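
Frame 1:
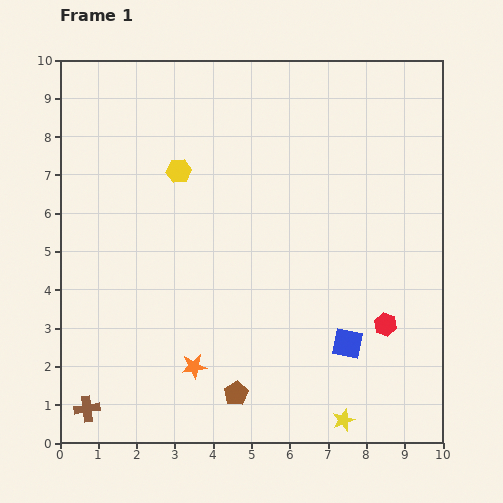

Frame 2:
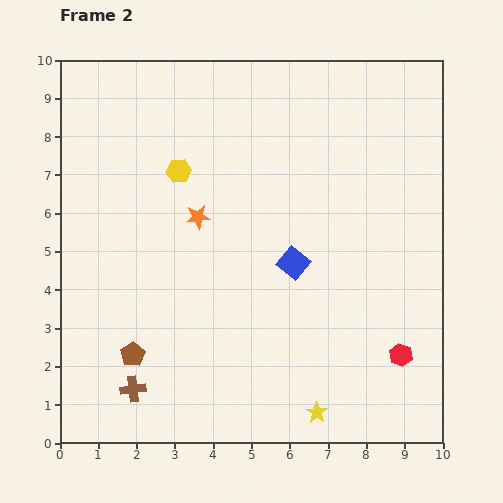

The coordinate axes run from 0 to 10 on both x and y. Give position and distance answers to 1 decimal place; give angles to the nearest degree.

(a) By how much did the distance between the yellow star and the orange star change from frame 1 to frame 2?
+1.9

Distance in frame 1: 4.1. Distance in frame 2: 6.0.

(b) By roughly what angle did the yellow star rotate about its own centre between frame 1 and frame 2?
19° counter-clockwise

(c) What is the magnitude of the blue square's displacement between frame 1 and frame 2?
2.5

The blue square moved from (7.5, 2.6) to (6.1, 4.7), a distance of √(1.4² + 2.1²) ≈ 2.5.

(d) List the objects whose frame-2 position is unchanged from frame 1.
the yellow hexagon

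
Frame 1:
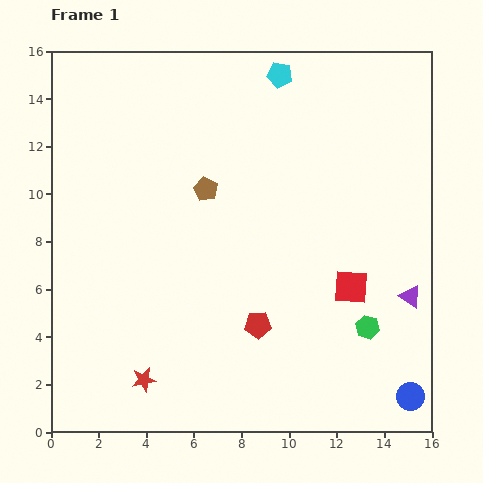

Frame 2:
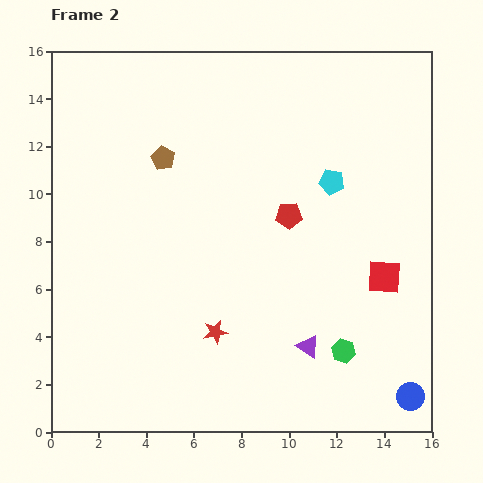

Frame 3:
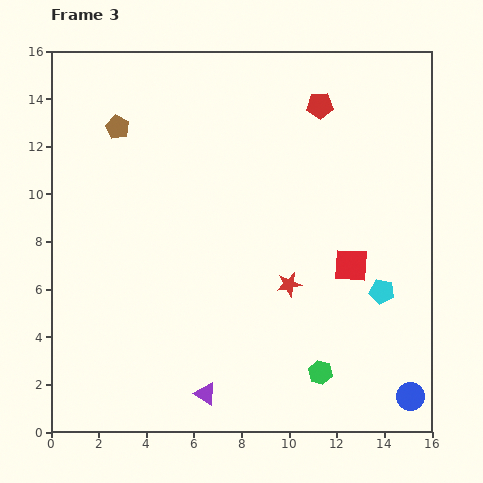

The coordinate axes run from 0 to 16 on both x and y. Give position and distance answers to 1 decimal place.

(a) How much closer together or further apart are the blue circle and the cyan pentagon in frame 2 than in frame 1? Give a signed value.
-5.0

Distance in frame 1: 14.6. Distance in frame 2: 9.6.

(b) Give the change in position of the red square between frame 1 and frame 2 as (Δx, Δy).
(1.4, 0.4)

The red square was at (12.6, 6.1) in frame 1 and (14.0, 6.5) in frame 2.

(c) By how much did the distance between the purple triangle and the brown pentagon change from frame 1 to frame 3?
+2.1

Distance in frame 1: 9.7. Distance in frame 3: 11.8.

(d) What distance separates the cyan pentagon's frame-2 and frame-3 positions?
5.1

The cyan pentagon moved from (11.8, 10.5) to (13.9, 5.9), a distance of √(2.1² + 4.6²) ≈ 5.1.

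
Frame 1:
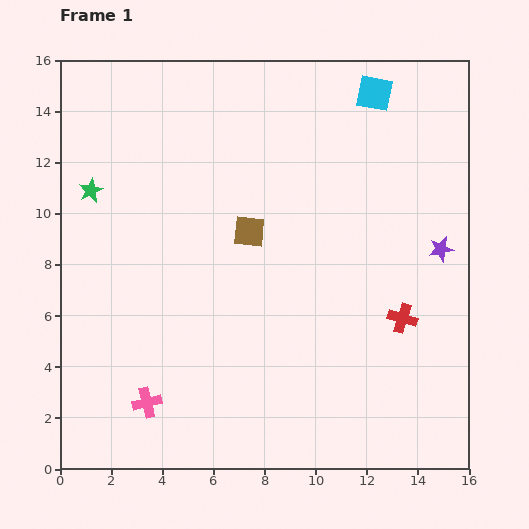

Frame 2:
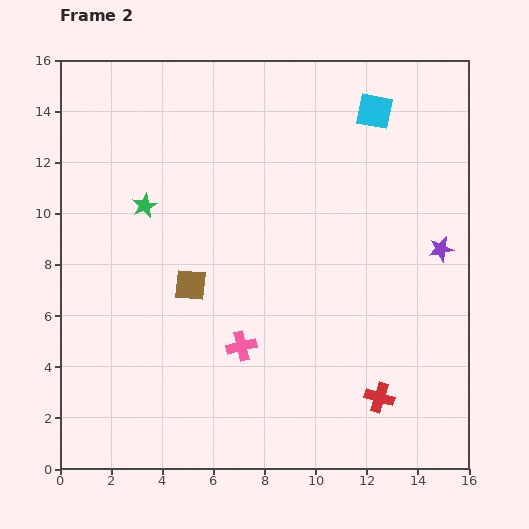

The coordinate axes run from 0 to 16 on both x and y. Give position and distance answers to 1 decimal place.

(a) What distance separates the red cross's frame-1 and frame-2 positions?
3.2

The red cross moved from (13.4, 5.9) to (12.5, 2.8), a distance of √(0.9² + 3.1²) ≈ 3.2.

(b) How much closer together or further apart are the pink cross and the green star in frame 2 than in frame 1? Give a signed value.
-1.9

Distance in frame 1: 8.6. Distance in frame 2: 6.7.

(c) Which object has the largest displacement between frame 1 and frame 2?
the pink cross

(moved 4.3; next 3.2)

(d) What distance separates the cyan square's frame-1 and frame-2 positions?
0.7

The cyan square moved from (12.3, 14.7) to (12.3, 14.0), a distance of √(0.0² + 0.7²) ≈ 0.7.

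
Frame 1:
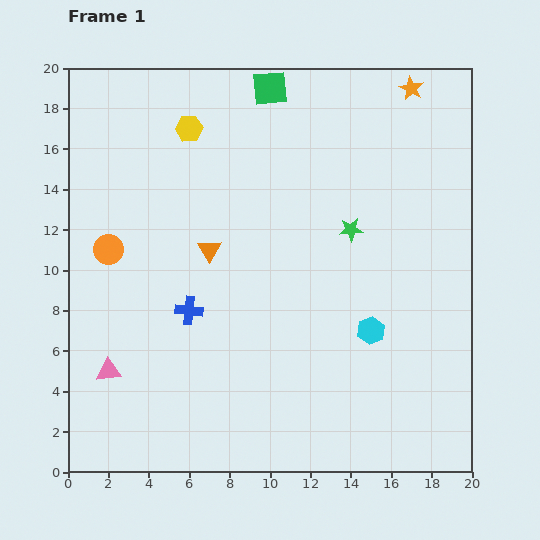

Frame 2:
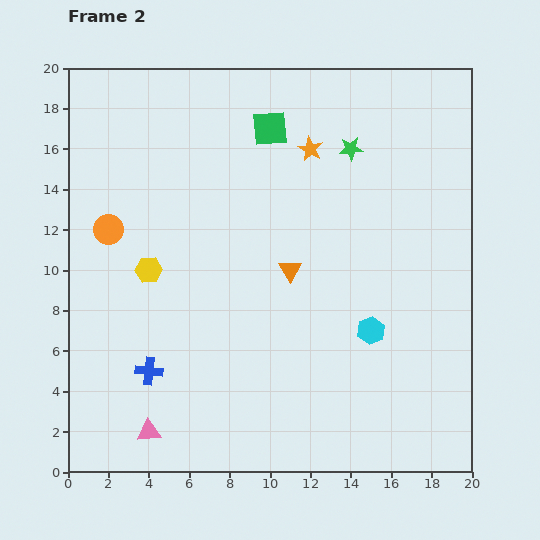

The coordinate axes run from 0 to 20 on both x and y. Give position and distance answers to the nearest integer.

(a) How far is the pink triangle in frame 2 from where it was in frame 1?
4

The pink triangle moved from (2, 5) to (4, 2), a distance of √(2² + 3²) ≈ 4.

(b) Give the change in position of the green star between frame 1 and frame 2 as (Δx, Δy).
(0, 4)

The green star was at (14, 12) in frame 1 and (14, 16) in frame 2.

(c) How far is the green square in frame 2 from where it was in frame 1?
2

The green square moved from (10, 19) to (10, 17), a distance of √(0² + 2²) ≈ 2.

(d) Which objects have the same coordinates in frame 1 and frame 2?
the cyan hexagon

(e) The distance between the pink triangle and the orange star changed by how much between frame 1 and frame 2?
-5

Distance in frame 1: 21. Distance in frame 2: 16.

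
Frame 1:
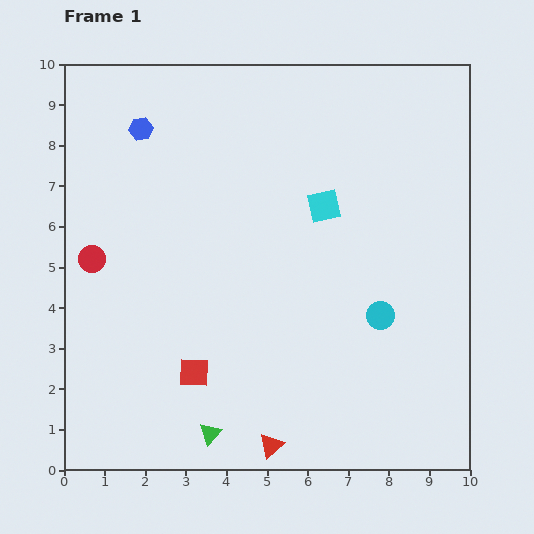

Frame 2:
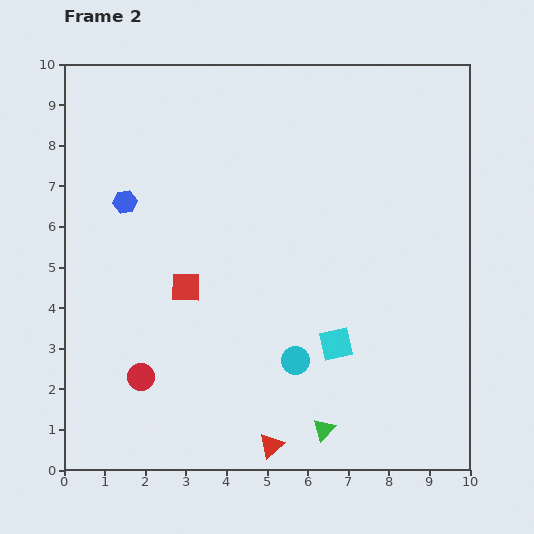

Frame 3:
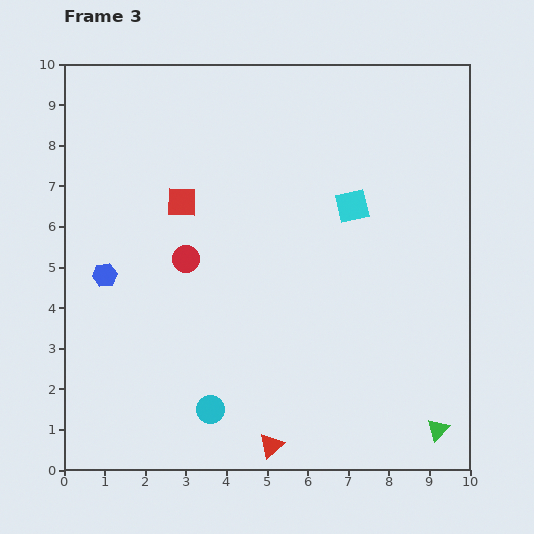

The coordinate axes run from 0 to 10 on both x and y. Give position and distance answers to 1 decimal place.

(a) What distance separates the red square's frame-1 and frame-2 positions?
2.1

The red square moved from (3.2, 2.4) to (3.0, 4.5), a distance of √(0.2² + 2.1²) ≈ 2.1.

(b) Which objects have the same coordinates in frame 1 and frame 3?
the red triangle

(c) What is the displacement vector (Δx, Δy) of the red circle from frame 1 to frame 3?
(2.3, 0.0)

The red circle was at (0.7, 5.2) in frame 1 and (3.0, 5.2) in frame 3.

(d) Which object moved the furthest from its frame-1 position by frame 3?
the green triangle

(moved 5.6; next 4.8)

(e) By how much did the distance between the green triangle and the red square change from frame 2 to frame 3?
+3.5

Distance in frame 2: 4.9. Distance in frame 3: 8.4.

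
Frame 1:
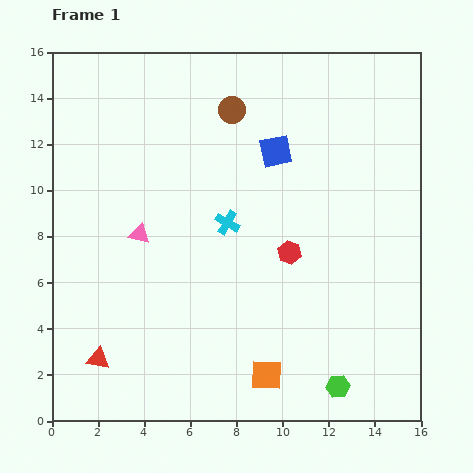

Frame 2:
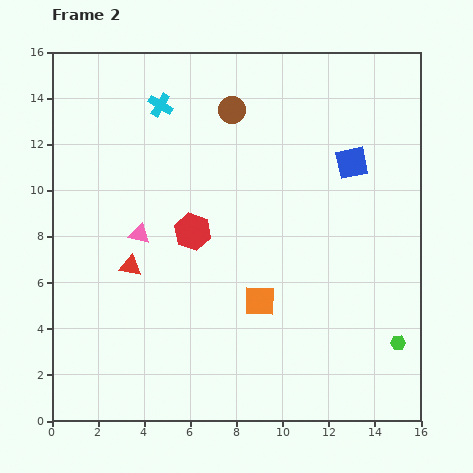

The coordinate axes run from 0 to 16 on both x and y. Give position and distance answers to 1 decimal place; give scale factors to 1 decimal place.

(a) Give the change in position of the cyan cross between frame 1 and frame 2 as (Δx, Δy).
(-2.9, 5.1)

The cyan cross was at (7.6, 8.6) in frame 1 and (4.7, 13.7) in frame 2.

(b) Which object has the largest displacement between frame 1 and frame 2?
the cyan cross

(moved 5.9; next 4.3)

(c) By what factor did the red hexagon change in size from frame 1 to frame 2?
1.6×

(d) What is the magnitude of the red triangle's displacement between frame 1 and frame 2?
4.2

The red triangle moved from (2.0, 2.7) to (3.4, 6.7), a distance of √(1.4² + 4.0²) ≈ 4.2.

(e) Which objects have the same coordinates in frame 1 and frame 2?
the brown circle, the pink triangle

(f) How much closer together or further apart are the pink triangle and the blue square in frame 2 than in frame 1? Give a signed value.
+2.8

Distance in frame 1: 6.9. Distance in frame 2: 9.7.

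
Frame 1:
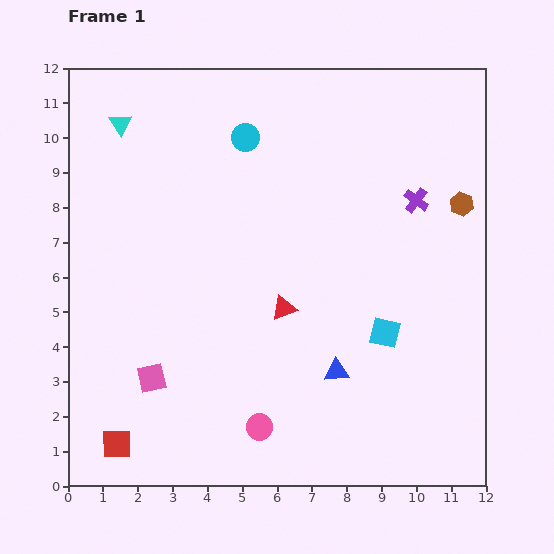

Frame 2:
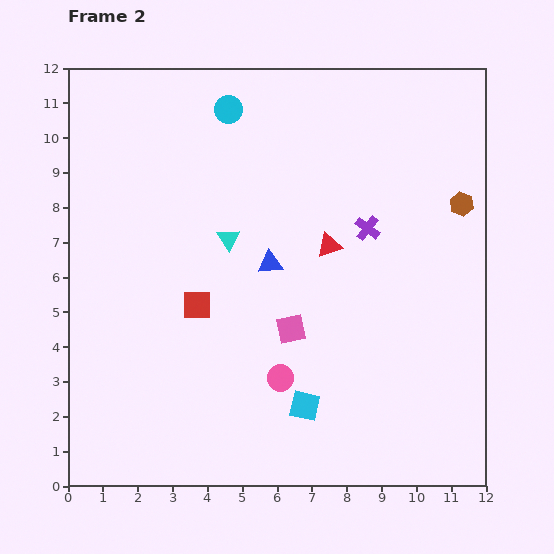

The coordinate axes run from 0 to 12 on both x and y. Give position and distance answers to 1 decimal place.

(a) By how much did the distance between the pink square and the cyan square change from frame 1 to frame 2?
-4.6

Distance in frame 1: 6.8. Distance in frame 2: 2.2.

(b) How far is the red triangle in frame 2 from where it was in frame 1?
2.2

The red triangle moved from (6.2, 5.1) to (7.5, 6.9), a distance of √(1.3² + 1.8²) ≈ 2.2.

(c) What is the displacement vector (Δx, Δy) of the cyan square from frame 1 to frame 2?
(-2.3, -2.1)

The cyan square was at (9.1, 4.4) in frame 1 and (6.8, 2.3) in frame 2.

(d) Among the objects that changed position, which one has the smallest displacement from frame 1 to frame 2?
the cyan circle

(moved 0.9)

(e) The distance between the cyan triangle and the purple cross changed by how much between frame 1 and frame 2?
-4.8

Distance in frame 1: 8.8. Distance in frame 2: 4.0.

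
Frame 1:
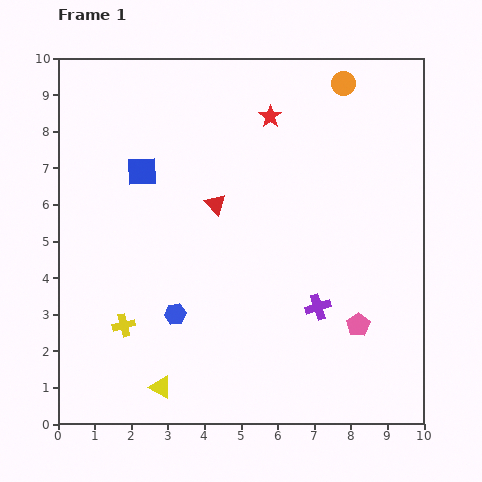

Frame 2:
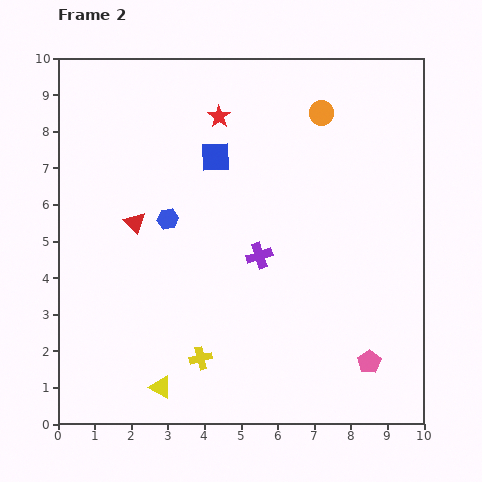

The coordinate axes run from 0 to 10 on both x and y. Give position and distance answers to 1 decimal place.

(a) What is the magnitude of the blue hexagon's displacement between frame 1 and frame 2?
2.6

The blue hexagon moved from (3.2, 3.0) to (3.0, 5.6), a distance of √(0.2² + 2.6²) ≈ 2.6.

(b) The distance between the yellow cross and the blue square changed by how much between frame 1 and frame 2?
+1.3

Distance in frame 1: 4.2. Distance in frame 2: 5.5.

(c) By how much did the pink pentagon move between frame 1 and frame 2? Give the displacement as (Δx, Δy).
(0.3, -1.0)

The pink pentagon was at (8.2, 2.7) in frame 1 and (8.5, 1.7) in frame 2.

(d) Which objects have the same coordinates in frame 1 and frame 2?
the yellow triangle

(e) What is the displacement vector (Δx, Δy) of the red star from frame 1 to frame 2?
(-1.4, 0.0)

The red star was at (5.8, 8.4) in frame 1 and (4.4, 8.4) in frame 2.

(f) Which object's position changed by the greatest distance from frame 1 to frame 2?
the blue hexagon

(moved 2.6; next 2.3)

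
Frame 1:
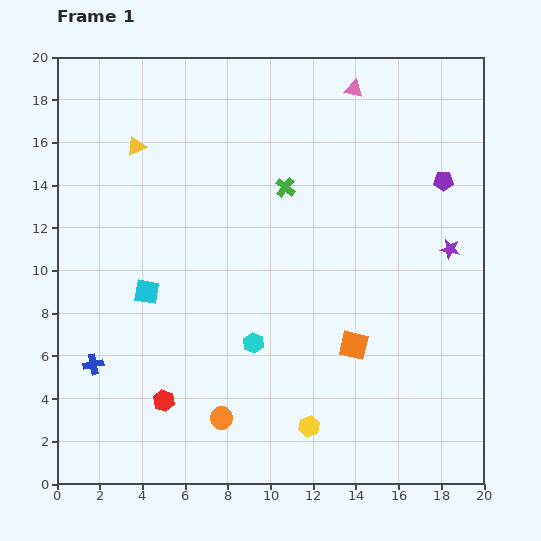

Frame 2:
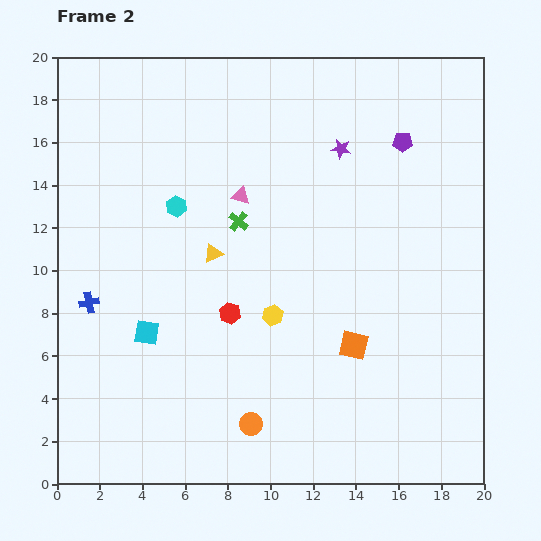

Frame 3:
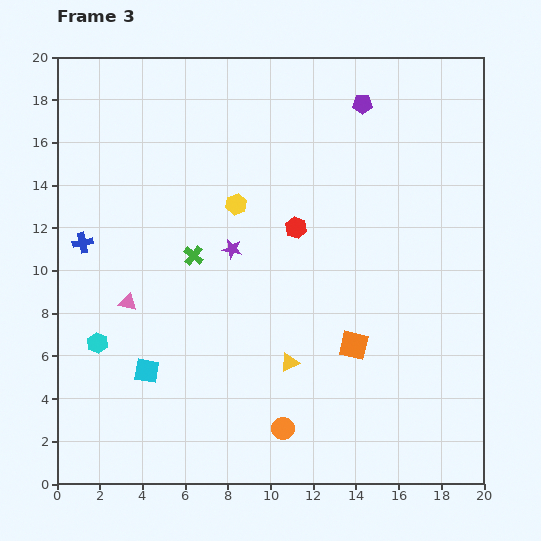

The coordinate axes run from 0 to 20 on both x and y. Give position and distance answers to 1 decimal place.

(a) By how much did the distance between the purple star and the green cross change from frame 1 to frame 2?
-2.3

Distance in frame 1: 8.2. Distance in frame 2: 5.9.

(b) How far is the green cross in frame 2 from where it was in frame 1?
2.7

The green cross moved from (10.7, 13.9) to (8.5, 12.3), a distance of √(2.2² + 1.6²) ≈ 2.7.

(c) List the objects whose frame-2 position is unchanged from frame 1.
the orange square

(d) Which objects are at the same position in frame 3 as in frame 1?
the orange square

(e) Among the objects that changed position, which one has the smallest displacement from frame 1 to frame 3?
the orange circle

(moved 2.9)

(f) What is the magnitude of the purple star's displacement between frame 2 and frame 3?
6.9

The purple star moved from (13.3, 15.7) to (8.2, 11.0), a distance of √(5.1² + 4.7²) ≈ 6.9.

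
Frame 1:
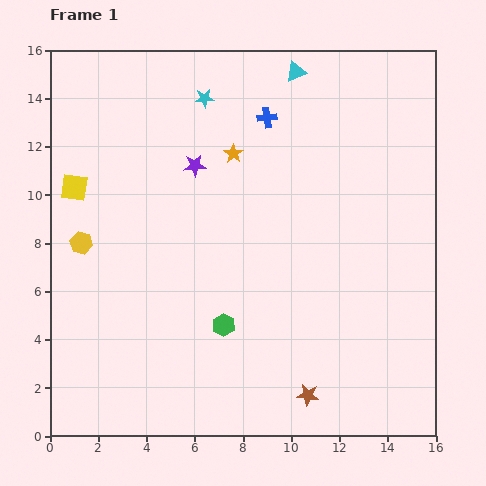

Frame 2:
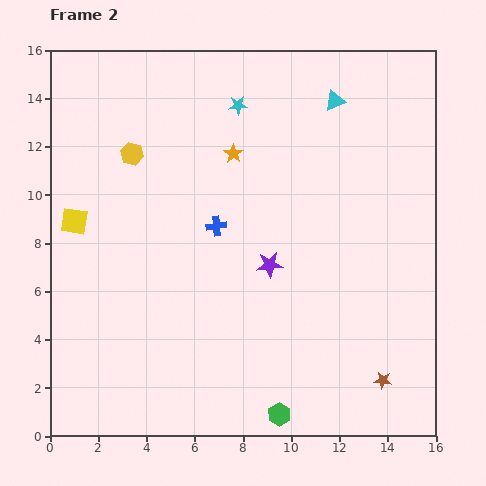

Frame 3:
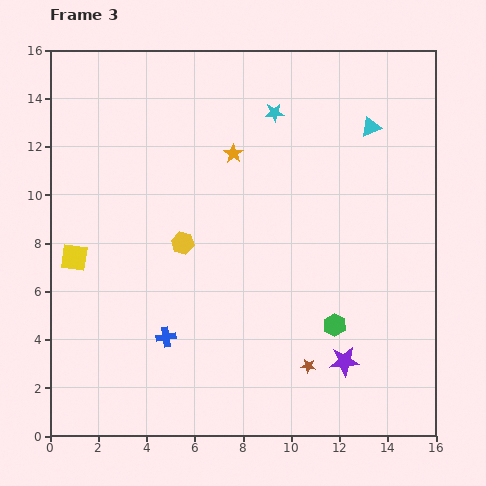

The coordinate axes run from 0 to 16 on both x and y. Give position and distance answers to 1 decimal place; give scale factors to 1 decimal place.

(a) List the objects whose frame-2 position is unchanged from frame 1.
the orange star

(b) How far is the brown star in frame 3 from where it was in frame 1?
1.2

The brown star moved from (10.7, 1.7) to (10.7, 2.9), a distance of √(0.0² + 1.2²) ≈ 1.2.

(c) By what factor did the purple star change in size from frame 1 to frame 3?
1.3×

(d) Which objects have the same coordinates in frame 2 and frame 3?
the orange star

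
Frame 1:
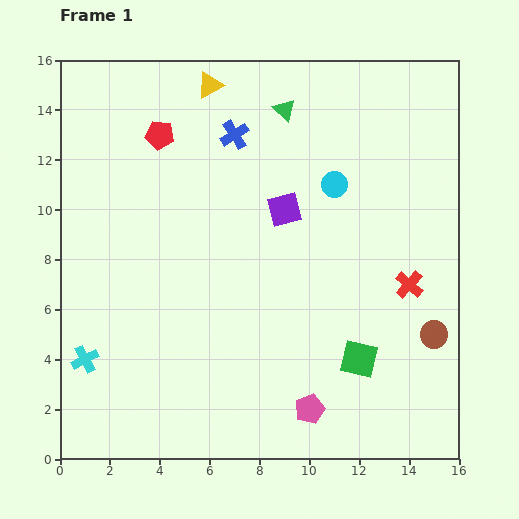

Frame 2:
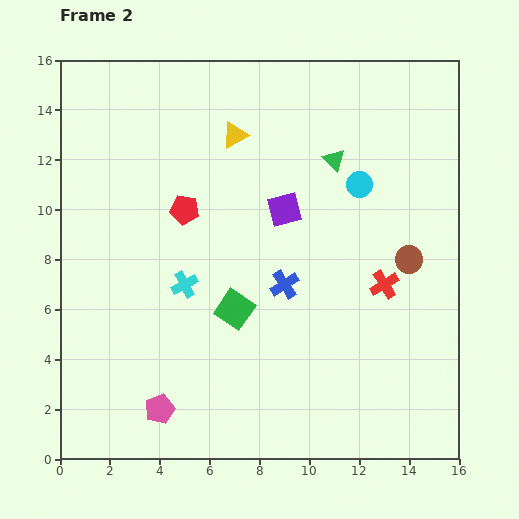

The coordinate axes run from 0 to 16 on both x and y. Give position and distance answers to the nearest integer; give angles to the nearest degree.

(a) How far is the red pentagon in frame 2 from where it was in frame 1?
3

The red pentagon moved from (4, 13) to (5, 10), a distance of √(1² + 3²) ≈ 3.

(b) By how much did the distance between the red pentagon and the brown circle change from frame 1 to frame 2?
-5

Distance in frame 1: 14. Distance in frame 2: 9.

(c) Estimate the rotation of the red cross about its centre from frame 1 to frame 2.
17° clockwise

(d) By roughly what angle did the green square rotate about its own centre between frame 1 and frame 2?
21° clockwise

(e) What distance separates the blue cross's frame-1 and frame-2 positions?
6

The blue cross moved from (7, 13) to (9, 7), a distance of √(2² + 6²) ≈ 6.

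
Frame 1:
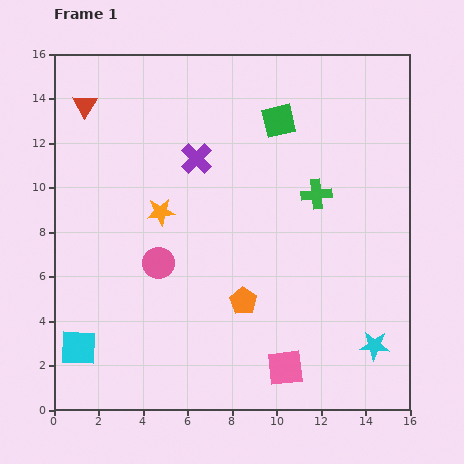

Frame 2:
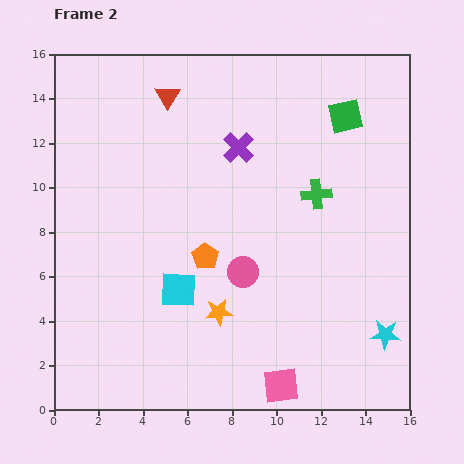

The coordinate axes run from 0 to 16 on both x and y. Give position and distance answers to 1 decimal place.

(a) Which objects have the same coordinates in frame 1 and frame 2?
the green cross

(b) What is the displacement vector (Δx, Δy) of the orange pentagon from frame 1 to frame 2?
(-1.7, 2.0)

The orange pentagon was at (8.5, 4.9) in frame 1 and (6.8, 6.9) in frame 2.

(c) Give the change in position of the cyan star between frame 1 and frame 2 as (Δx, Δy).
(0.5, 0.5)

The cyan star was at (14.4, 2.9) in frame 1 and (14.9, 3.4) in frame 2.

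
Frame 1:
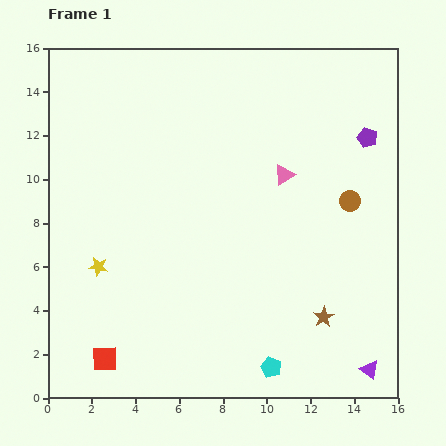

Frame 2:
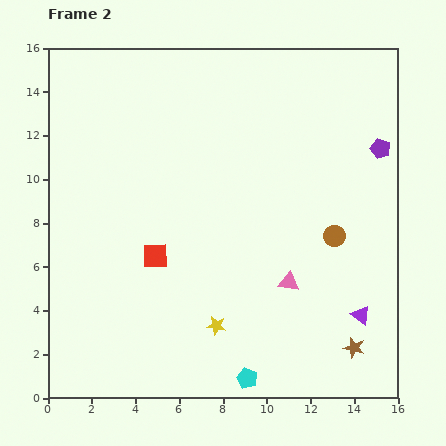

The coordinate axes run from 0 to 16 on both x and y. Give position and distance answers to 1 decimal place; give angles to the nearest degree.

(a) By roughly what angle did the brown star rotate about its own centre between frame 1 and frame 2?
25° counter-clockwise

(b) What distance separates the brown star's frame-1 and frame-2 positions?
2.0

The brown star moved from (12.6, 3.7) to (14.0, 2.3), a distance of √(1.4² + 1.4²) ≈ 2.0.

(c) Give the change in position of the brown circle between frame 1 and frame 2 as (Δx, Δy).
(-0.7, -1.6)

The brown circle was at (13.8, 9.0) in frame 1 and (13.1, 7.4) in frame 2.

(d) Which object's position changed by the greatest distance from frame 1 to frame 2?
the yellow star

(moved 6.0; next 5.2)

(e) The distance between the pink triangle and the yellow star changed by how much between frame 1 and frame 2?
-5.6

Distance in frame 1: 9.5. Distance in frame 2: 3.9.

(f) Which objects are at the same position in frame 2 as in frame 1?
none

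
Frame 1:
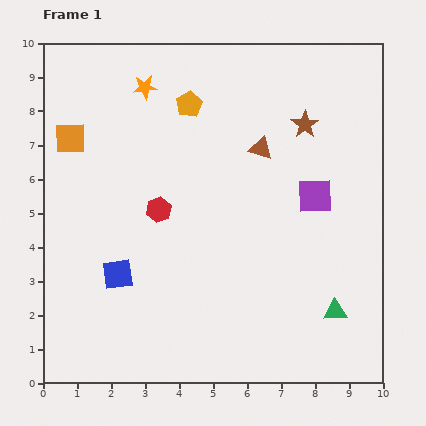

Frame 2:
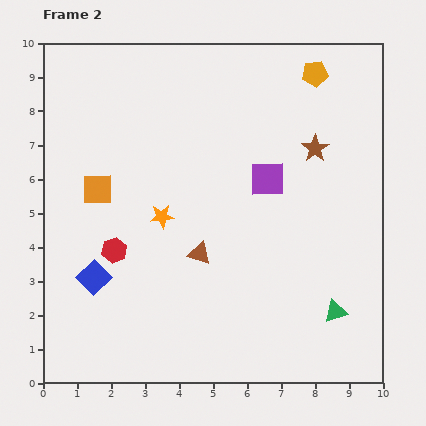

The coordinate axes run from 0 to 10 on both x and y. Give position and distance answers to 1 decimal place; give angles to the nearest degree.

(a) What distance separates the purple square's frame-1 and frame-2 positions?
1.5

The purple square moved from (8.0, 5.5) to (6.6, 6.0), a distance of √(1.4² + 0.5²) ≈ 1.5.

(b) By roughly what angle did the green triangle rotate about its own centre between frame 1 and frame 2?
15° counter-clockwise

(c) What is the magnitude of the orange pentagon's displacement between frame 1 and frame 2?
3.8

The orange pentagon moved from (4.3, 8.2) to (8.0, 9.1), a distance of √(3.7² + 0.9²) ≈ 3.8.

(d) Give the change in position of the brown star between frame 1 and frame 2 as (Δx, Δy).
(0.3, -0.7)

The brown star was at (7.7, 7.6) in frame 1 and (8.0, 6.9) in frame 2.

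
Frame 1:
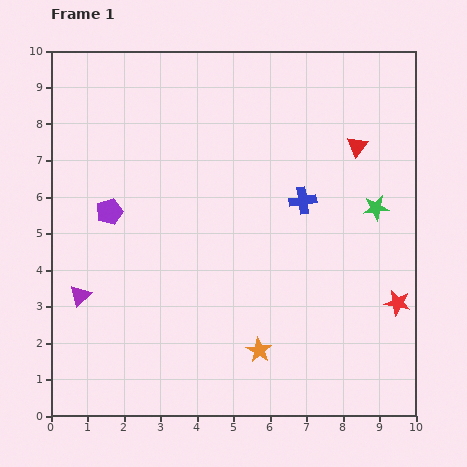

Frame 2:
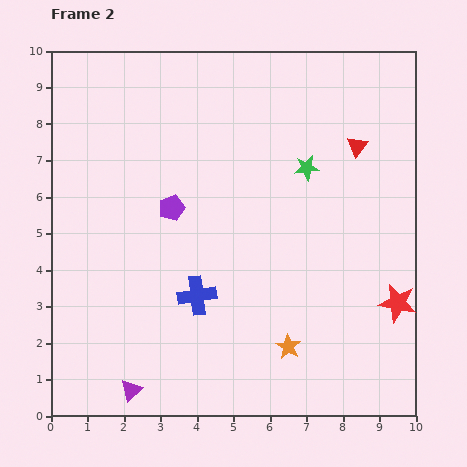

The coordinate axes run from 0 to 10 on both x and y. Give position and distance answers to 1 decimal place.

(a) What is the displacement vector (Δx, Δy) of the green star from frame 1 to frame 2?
(-1.9, 1.1)

The green star was at (8.9, 5.7) in frame 1 and (7.0, 6.8) in frame 2.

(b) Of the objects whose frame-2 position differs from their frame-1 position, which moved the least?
the orange star

(moved 0.8)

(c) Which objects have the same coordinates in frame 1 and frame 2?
the red star, the red triangle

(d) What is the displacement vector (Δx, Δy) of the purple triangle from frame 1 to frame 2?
(1.4, -2.6)

The purple triangle was at (0.8, 3.3) in frame 1 and (2.2, 0.7) in frame 2.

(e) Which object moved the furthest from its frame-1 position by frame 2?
the blue cross

(moved 3.9; next 3.0)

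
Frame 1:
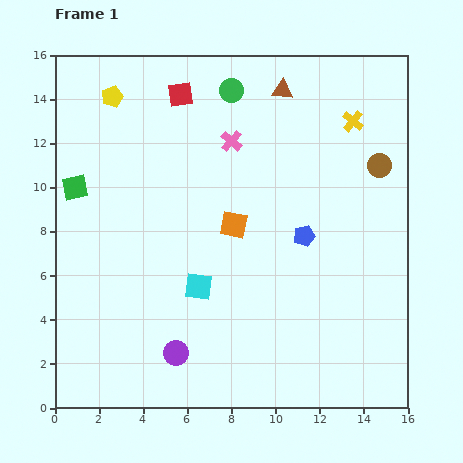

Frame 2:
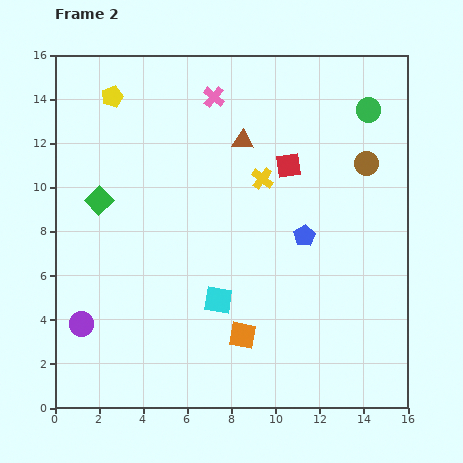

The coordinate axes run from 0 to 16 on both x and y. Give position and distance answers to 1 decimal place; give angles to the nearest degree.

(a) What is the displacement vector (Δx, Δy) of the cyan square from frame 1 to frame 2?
(0.9, -0.6)

The cyan square was at (6.5, 5.5) in frame 1 and (7.4, 4.9) in frame 2.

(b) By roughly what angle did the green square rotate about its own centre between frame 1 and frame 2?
32° counter-clockwise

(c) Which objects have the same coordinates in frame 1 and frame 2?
the yellow pentagon, the blue pentagon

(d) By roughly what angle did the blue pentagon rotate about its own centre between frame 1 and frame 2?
17° counter-clockwise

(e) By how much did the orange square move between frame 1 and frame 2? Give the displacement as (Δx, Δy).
(0.4, -5.0)

The orange square was at (8.1, 8.3) in frame 1 and (8.5, 3.3) in frame 2.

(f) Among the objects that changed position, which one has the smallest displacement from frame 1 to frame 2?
the brown circle

(moved 0.6)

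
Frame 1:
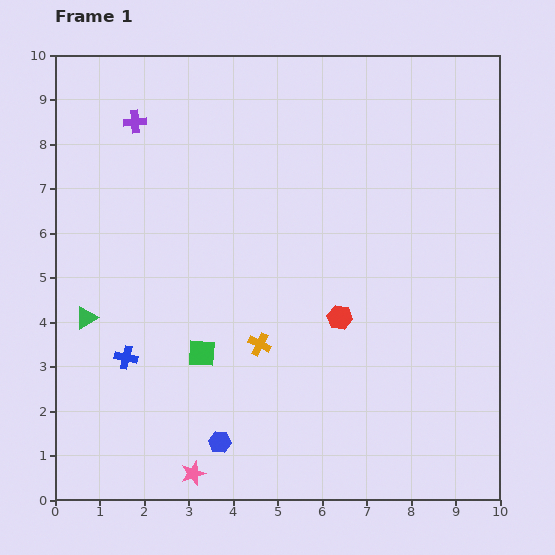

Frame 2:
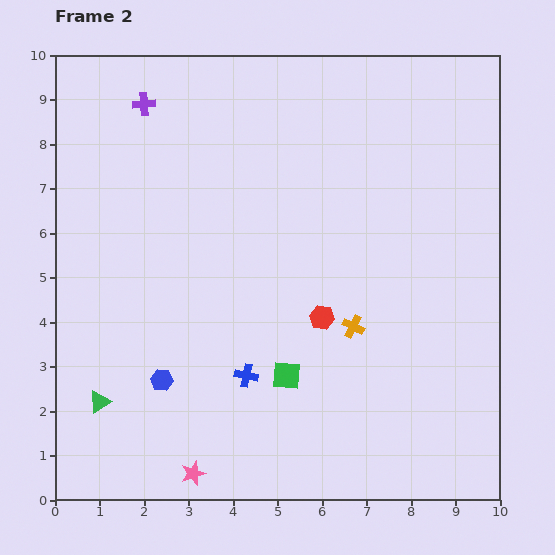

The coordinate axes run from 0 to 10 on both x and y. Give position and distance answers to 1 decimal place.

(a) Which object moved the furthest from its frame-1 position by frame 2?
the blue cross

(moved 2.7; next 2.1)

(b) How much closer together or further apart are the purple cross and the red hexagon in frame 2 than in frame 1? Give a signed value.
-0.2

Distance in frame 1: 6.4. Distance in frame 2: 6.2.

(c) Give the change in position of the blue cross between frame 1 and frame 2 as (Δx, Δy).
(2.7, -0.4)

The blue cross was at (1.6, 3.2) in frame 1 and (4.3, 2.8) in frame 2.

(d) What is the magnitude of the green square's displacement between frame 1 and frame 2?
2.0

The green square moved from (3.3, 3.3) to (5.2, 2.8), a distance of √(1.9² + 0.5²) ≈ 2.0.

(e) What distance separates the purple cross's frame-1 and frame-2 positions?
0.4

The purple cross moved from (1.8, 8.5) to (2.0, 8.9), a distance of √(0.2² + 0.4²) ≈ 0.4.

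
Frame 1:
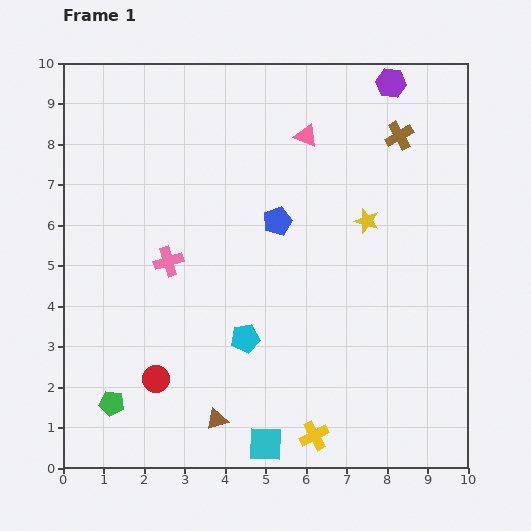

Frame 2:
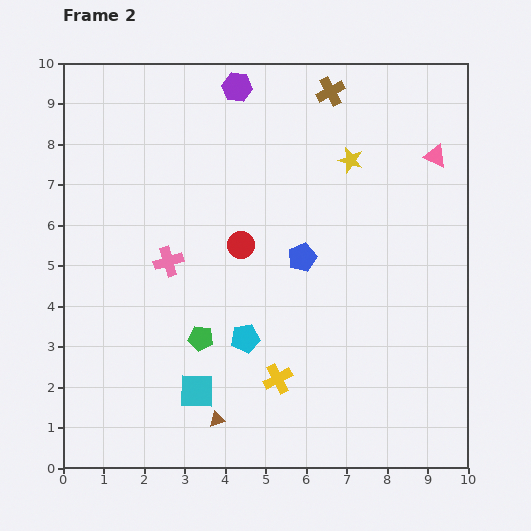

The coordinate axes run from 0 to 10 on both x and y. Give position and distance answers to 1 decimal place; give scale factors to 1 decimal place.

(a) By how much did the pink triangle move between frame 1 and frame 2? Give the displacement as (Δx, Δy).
(3.2, -0.5)

The pink triangle was at (6.0, 8.2) in frame 1 and (9.2, 7.7) in frame 2.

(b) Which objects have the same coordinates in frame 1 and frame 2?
the cyan pentagon, the pink cross, the brown triangle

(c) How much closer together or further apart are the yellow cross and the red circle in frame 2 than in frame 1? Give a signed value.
-0.7

Distance in frame 1: 4.1. Distance in frame 2: 3.4.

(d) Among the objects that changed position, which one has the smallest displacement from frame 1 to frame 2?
the blue pentagon

(moved 1.1)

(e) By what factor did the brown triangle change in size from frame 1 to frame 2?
0.7×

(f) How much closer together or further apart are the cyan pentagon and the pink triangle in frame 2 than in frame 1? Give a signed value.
+1.3

Distance in frame 1: 5.2. Distance in frame 2: 6.5.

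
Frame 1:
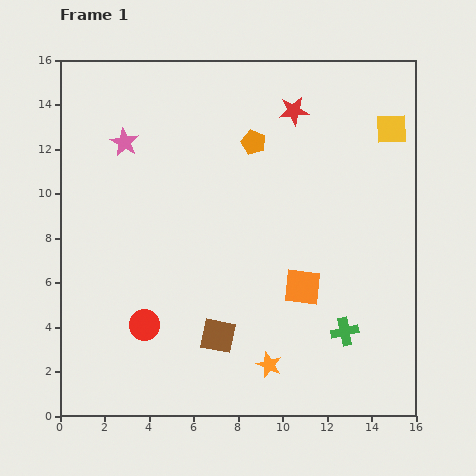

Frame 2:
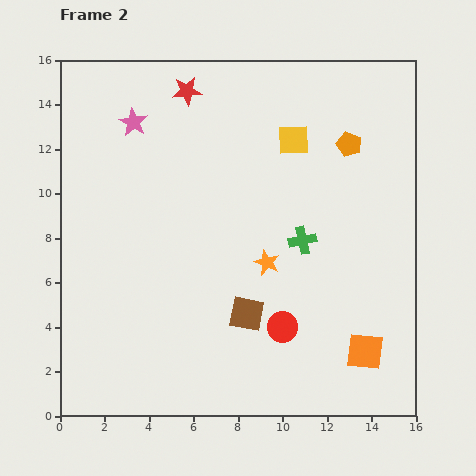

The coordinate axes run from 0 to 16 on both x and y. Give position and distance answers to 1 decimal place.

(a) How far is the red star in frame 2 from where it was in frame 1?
4.9

The red star moved from (10.5, 13.7) to (5.7, 14.6), a distance of √(4.8² + 0.9²) ≈ 4.9.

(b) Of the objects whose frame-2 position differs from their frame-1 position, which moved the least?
the pink star

(moved 1.0)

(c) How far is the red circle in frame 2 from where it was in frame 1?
6.2

The red circle moved from (3.8, 4.1) to (10.0, 4.0), a distance of √(6.2² + 0.1²) ≈ 6.2.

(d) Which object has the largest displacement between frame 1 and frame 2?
the red circle

(moved 6.2; next 4.9)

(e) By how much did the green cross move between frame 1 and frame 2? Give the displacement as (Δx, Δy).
(-1.9, 4.1)

The green cross was at (12.8, 3.8) in frame 1 and (10.9, 7.9) in frame 2.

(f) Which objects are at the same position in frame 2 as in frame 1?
none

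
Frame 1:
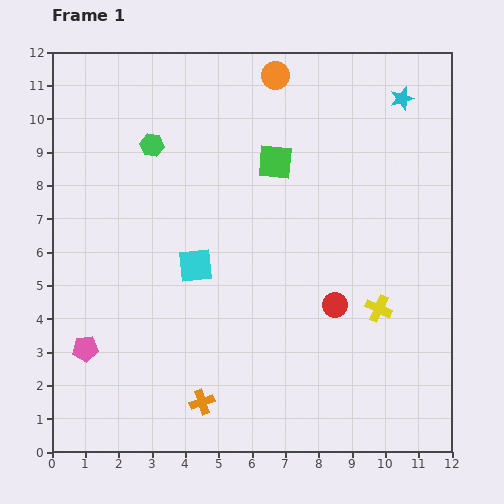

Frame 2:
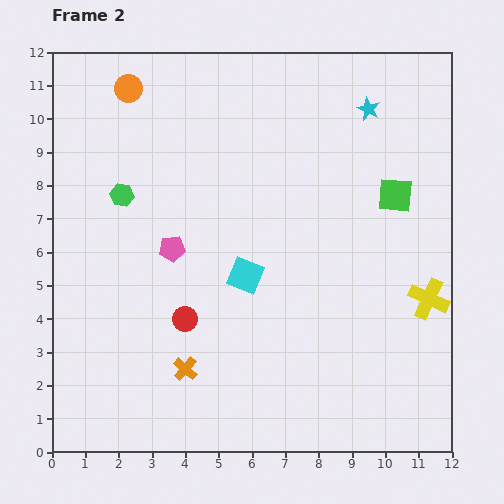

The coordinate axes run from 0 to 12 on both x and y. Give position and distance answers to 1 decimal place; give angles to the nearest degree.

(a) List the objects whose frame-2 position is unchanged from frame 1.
none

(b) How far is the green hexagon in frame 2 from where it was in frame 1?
1.7

The green hexagon moved from (3.0, 9.2) to (2.1, 7.7), a distance of √(0.9² + 1.5²) ≈ 1.7.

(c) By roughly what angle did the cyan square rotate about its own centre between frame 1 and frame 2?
29° clockwise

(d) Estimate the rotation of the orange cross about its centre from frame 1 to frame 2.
31° counter-clockwise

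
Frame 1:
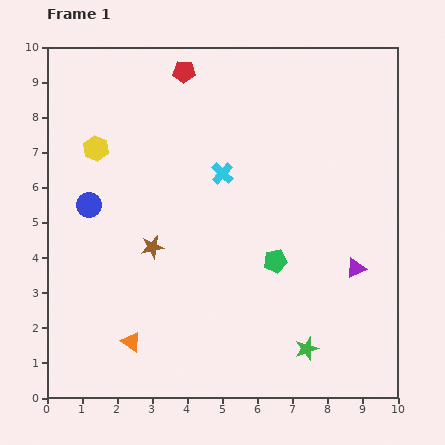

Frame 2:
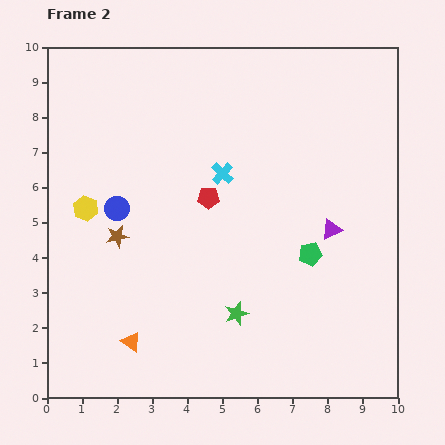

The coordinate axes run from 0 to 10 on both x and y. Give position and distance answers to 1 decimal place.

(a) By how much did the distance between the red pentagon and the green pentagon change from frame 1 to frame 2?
-2.7

Distance in frame 1: 6.0. Distance in frame 2: 3.3.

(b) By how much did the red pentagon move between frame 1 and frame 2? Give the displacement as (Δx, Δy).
(0.7, -3.6)

The red pentagon was at (3.9, 9.3) in frame 1 and (4.6, 5.7) in frame 2.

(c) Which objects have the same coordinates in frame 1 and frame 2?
the cyan cross, the orange triangle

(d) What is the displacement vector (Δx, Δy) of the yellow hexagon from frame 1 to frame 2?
(-0.3, -1.7)

The yellow hexagon was at (1.4, 7.1) in frame 1 and (1.1, 5.4) in frame 2.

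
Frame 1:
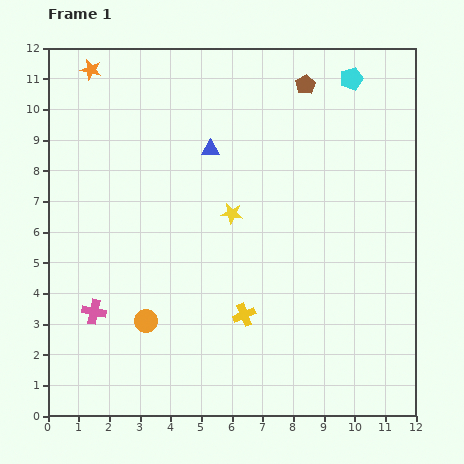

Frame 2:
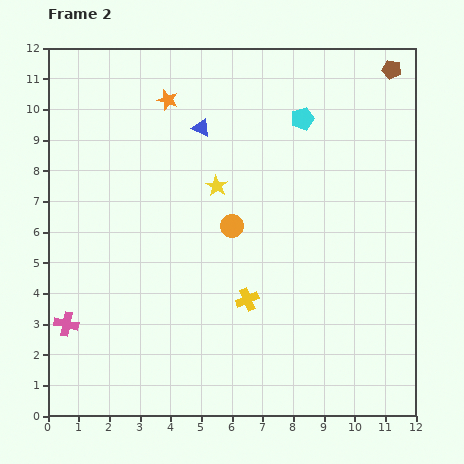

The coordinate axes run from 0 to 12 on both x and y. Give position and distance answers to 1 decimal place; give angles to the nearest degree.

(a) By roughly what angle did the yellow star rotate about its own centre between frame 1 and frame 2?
23° clockwise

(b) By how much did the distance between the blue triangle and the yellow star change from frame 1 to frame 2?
-0.2

Distance in frame 1: 2.2. Distance in frame 2: 2.0.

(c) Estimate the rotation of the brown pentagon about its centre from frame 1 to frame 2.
29° counter-clockwise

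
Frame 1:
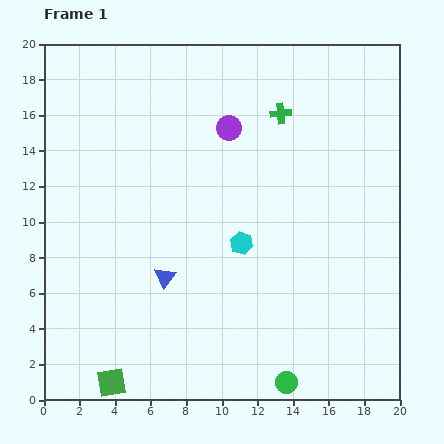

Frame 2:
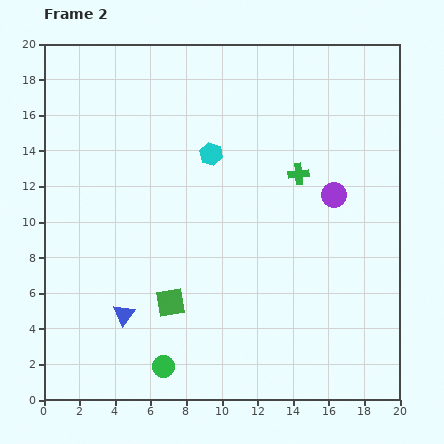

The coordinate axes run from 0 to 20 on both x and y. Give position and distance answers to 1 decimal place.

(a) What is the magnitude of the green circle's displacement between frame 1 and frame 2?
7.0

The green circle moved from (13.6, 1.0) to (6.7, 1.9), a distance of √(6.9² + 0.9²) ≈ 7.0.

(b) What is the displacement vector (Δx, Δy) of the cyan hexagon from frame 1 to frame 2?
(-1.7, 5.0)

The cyan hexagon was at (11.1, 8.8) in frame 1 and (9.4, 13.8) in frame 2.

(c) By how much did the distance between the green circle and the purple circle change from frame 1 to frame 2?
-1.1

Distance in frame 1: 14.7. Distance in frame 2: 13.6.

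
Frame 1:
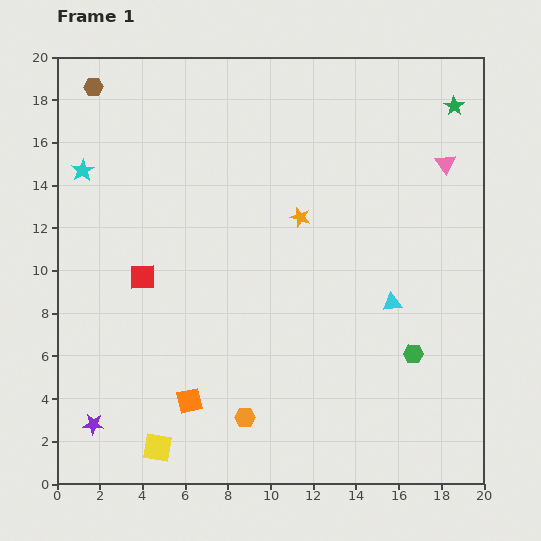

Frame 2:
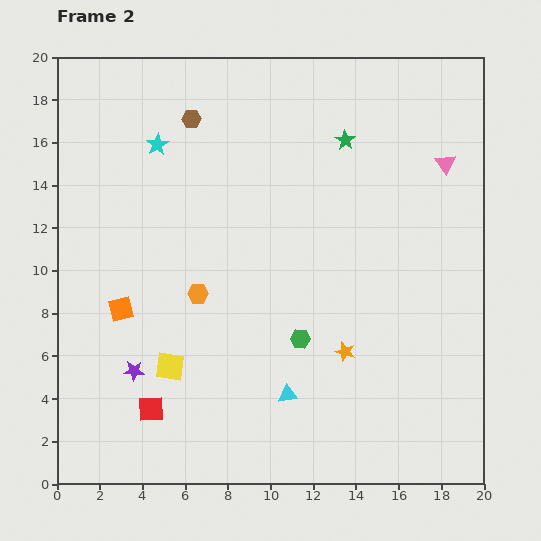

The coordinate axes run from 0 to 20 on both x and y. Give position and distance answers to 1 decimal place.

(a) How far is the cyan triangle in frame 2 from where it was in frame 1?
6.5

The cyan triangle moved from (15.7, 8.5) to (10.8, 4.2), a distance of √(4.9² + 4.3²) ≈ 6.5.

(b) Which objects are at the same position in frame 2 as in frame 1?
the pink triangle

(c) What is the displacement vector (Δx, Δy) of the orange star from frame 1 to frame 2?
(2.1, -6.3)

The orange star was at (11.4, 12.5) in frame 1 and (13.5, 6.2) in frame 2.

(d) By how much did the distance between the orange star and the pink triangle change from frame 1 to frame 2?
+2.8

Distance in frame 1: 7.2. Distance in frame 2: 10.0.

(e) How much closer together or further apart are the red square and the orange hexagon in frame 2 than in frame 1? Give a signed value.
-2.4

Distance in frame 1: 8.2. Distance in frame 2: 5.8.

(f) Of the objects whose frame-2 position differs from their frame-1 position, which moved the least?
the purple star

(moved 3.1)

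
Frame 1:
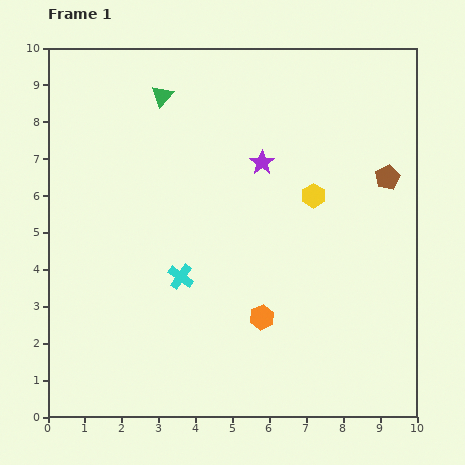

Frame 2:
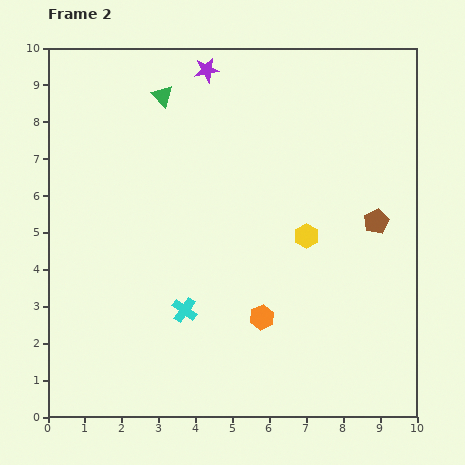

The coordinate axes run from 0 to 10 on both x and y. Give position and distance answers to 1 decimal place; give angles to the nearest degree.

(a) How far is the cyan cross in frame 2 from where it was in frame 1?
0.9

The cyan cross moved from (3.6, 3.8) to (3.7, 2.9), a distance of √(0.1² + 0.9²) ≈ 0.9.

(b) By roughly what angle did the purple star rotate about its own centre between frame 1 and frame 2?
25° clockwise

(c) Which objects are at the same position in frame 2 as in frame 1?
the orange hexagon, the green triangle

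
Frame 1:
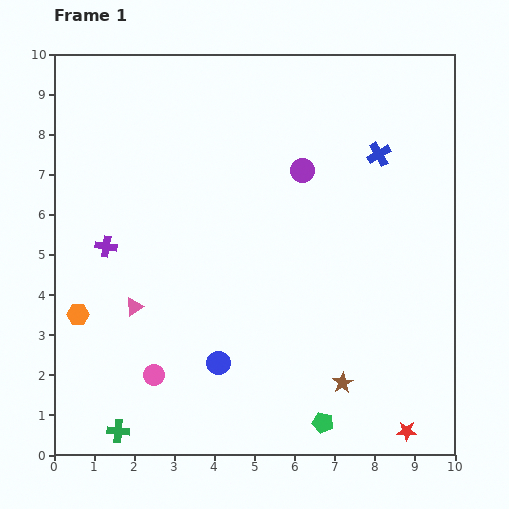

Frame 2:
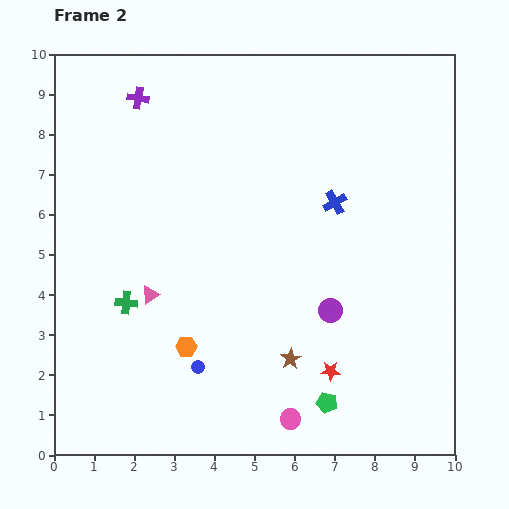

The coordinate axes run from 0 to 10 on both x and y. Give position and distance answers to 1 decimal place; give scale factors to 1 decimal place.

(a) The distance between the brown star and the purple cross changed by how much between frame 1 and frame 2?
+0.7

Distance in frame 1: 6.8. Distance in frame 2: 7.5.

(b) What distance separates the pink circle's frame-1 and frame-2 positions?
3.6

The pink circle moved from (2.5, 2.0) to (5.9, 0.9), a distance of √(3.4² + 1.1²) ≈ 3.6.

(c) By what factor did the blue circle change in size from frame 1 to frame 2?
0.6×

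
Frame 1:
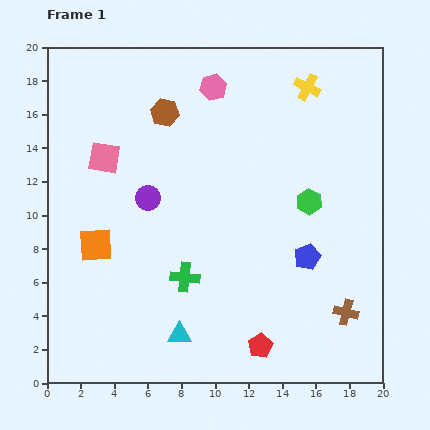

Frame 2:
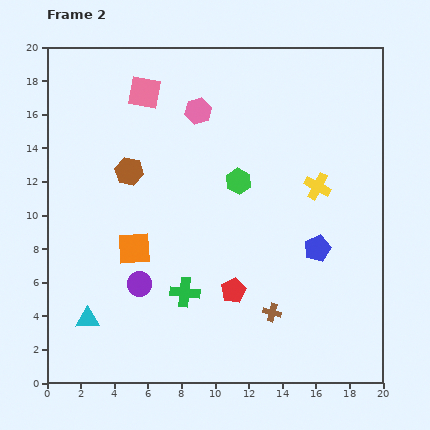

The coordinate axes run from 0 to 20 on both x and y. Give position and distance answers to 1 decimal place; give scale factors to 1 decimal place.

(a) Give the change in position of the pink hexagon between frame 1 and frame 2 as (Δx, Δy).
(-0.9, -1.4)

The pink hexagon was at (9.9, 17.6) in frame 1 and (9.0, 16.2) in frame 2.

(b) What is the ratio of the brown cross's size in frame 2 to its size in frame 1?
0.7×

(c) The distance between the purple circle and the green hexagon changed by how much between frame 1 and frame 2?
-1.1

Distance in frame 1: 9.6. Distance in frame 2: 8.5.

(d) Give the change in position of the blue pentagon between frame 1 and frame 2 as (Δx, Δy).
(0.6, 0.5)

The blue pentagon was at (15.5, 7.5) in frame 1 and (16.1, 8.0) in frame 2.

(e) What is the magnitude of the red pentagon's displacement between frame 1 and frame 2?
3.7

The red pentagon moved from (12.7, 2.2) to (11.1, 5.5), a distance of √(1.6² + 3.3²) ≈ 3.7.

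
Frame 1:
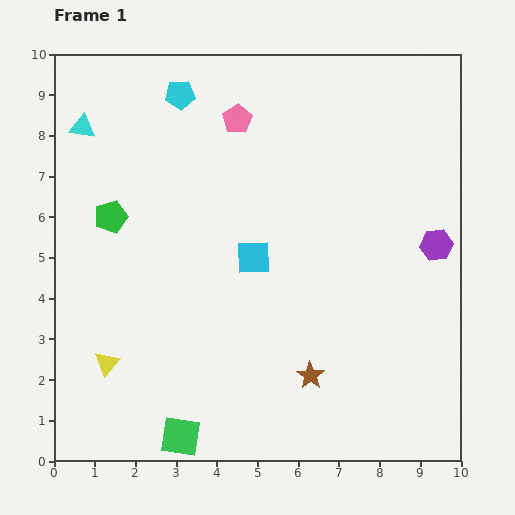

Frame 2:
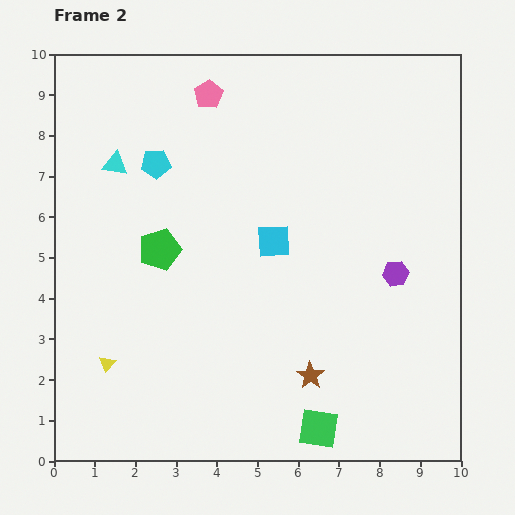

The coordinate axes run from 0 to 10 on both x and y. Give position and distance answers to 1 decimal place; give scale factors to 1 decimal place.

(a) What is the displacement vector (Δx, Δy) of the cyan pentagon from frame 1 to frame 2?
(-0.6, -1.7)

The cyan pentagon was at (3.1, 9.0) in frame 1 and (2.5, 7.3) in frame 2.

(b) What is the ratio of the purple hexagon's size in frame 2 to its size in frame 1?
0.8×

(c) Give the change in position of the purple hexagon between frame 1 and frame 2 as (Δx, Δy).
(-1.0, -0.7)

The purple hexagon was at (9.4, 5.3) in frame 1 and (8.4, 4.6) in frame 2.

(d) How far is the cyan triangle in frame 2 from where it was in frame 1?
1.2

The cyan triangle moved from (0.7, 8.2) to (1.5, 7.3), a distance of √(0.8² + 0.9²) ≈ 1.2.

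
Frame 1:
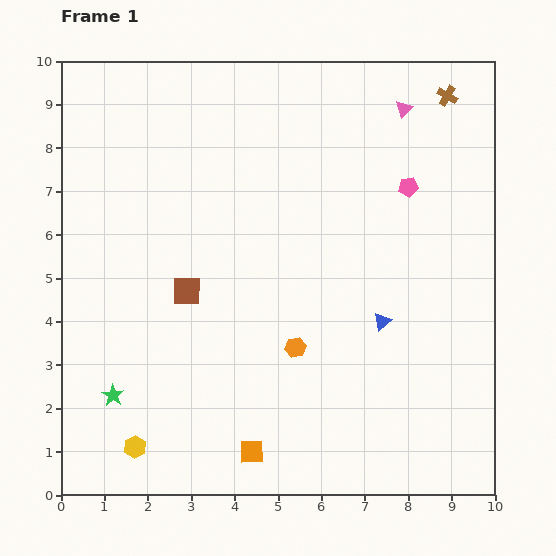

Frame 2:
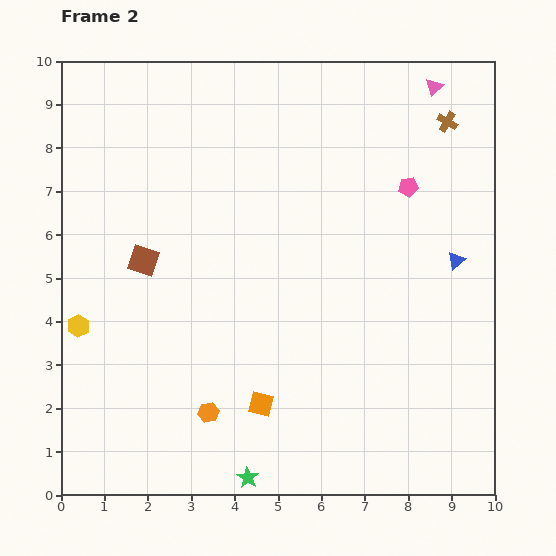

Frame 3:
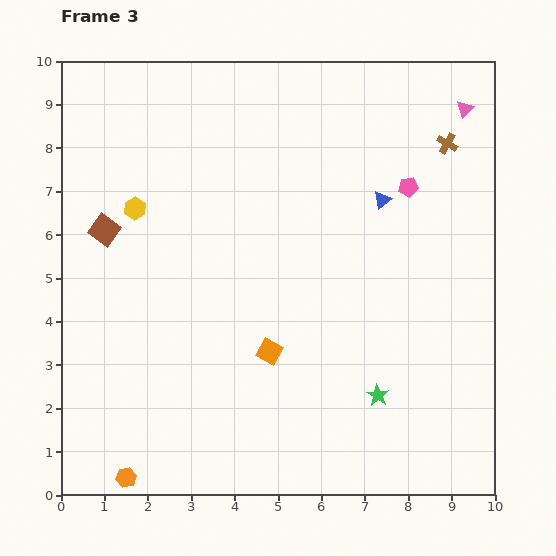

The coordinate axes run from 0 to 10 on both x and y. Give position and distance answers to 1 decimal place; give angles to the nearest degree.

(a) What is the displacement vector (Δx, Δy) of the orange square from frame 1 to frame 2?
(0.2, 1.1)

The orange square was at (4.4, 1.0) in frame 1 and (4.6, 2.1) in frame 2.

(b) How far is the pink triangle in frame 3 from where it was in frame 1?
1.4

The pink triangle moved from (7.9, 8.9) to (9.3, 8.9), a distance of √(1.4² + 0.0²) ≈ 1.4.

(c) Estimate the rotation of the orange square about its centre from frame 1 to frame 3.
30° clockwise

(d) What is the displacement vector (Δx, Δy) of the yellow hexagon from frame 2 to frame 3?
(1.3, 2.7)

The yellow hexagon was at (0.4, 3.9) in frame 2 and (1.7, 6.6) in frame 3.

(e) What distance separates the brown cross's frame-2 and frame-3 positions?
0.5

The brown cross moved from (8.9, 8.6) to (8.9, 8.1), a distance of √(0.0² + 0.5²) ≈ 0.5.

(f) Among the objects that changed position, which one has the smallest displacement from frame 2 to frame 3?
the brown cross

(moved 0.5)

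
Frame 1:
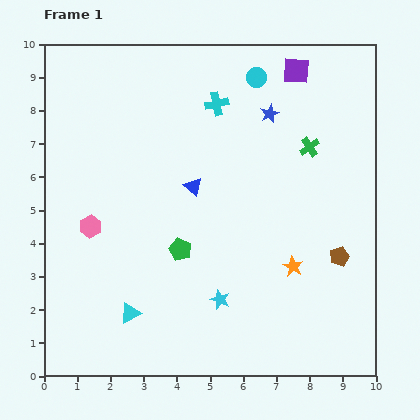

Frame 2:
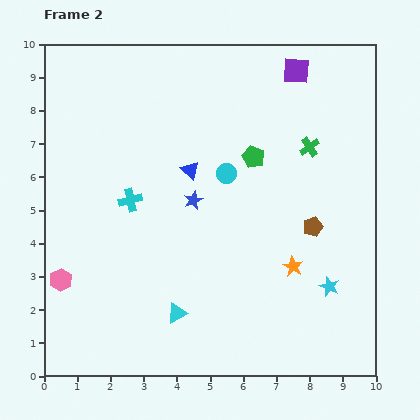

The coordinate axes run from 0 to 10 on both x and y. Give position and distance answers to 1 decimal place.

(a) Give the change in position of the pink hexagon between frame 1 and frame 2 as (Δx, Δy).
(-0.9, -1.6)

The pink hexagon was at (1.4, 4.5) in frame 1 and (0.5, 2.9) in frame 2.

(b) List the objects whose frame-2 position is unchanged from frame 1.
the orange star, the green cross, the purple square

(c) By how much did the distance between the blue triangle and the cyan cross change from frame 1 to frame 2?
-0.6

Distance in frame 1: 2.6. Distance in frame 2: 2.0.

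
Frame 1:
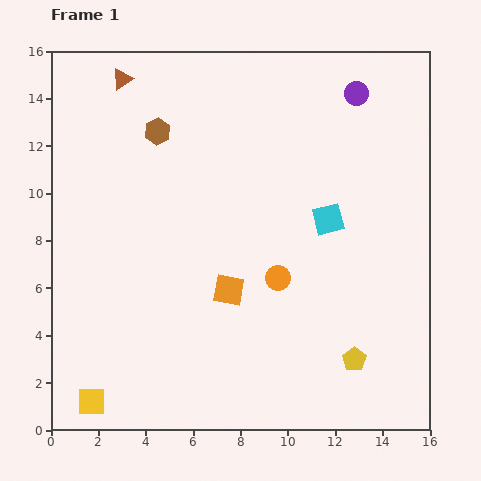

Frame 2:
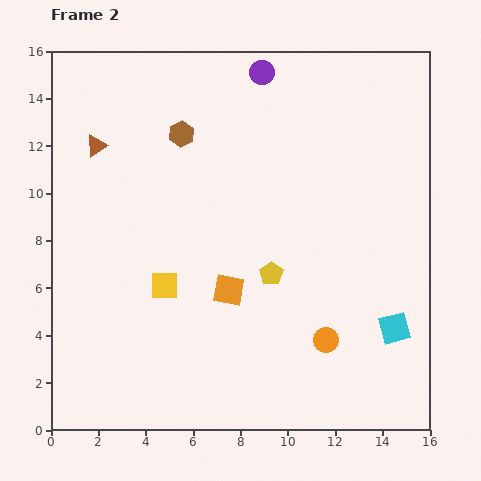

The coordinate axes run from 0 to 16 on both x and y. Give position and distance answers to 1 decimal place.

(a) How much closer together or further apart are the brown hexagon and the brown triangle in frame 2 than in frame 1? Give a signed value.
+0.9

Distance in frame 1: 2.7. Distance in frame 2: 3.6.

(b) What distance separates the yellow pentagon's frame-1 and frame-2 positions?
5.0

The yellow pentagon moved from (12.8, 3.0) to (9.3, 6.6), a distance of √(3.5² + 3.6²) ≈ 5.0.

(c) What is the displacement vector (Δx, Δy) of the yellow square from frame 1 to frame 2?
(3.1, 4.9)

The yellow square was at (1.7, 1.2) in frame 1 and (4.8, 6.1) in frame 2.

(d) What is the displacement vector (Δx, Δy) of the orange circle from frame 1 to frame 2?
(2.0, -2.6)

The orange circle was at (9.6, 6.4) in frame 1 and (11.6, 3.8) in frame 2.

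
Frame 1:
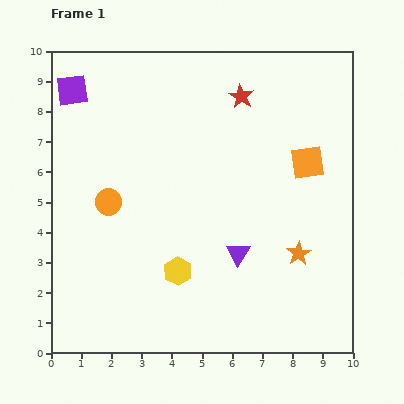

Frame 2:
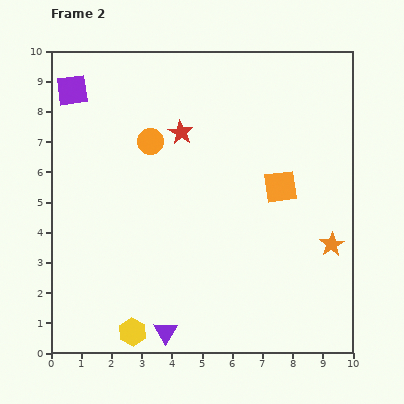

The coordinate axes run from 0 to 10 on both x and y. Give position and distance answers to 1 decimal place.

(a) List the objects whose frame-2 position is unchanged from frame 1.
the purple square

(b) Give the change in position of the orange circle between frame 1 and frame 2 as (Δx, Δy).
(1.4, 2.0)

The orange circle was at (1.9, 5.0) in frame 1 and (3.3, 7.0) in frame 2.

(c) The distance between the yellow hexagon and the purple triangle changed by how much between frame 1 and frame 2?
-1.0

Distance in frame 1: 2.1. Distance in frame 2: 1.1.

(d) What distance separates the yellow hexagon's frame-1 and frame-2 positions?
2.5

The yellow hexagon moved from (4.2, 2.7) to (2.7, 0.7), a distance of √(1.5² + 2.0²) ≈ 2.5.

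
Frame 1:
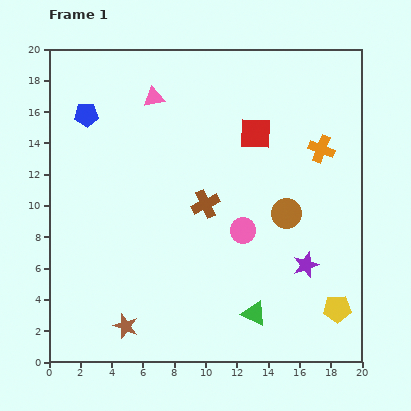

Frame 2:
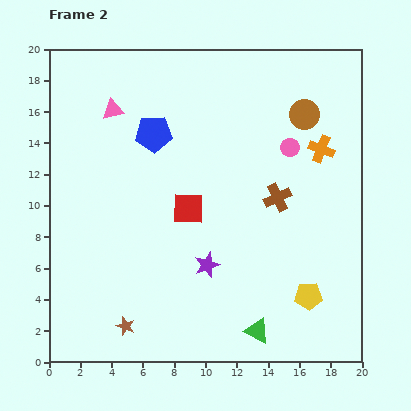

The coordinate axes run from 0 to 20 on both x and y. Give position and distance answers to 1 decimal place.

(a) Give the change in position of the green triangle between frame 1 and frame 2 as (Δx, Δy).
(0.2, -1.1)

The green triangle was at (13.1, 3.1) in frame 1 and (13.3, 2.0) in frame 2.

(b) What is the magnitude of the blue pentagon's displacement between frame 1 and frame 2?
4.5

The blue pentagon moved from (2.4, 15.8) to (6.7, 14.6), a distance of √(4.3² + 1.2²) ≈ 4.5.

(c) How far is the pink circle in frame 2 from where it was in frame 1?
6.1

The pink circle moved from (12.4, 8.4) to (15.4, 13.7), a distance of √(3.0² + 5.3²) ≈ 6.1.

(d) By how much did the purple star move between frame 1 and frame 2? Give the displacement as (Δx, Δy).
(-6.3, 0.0)

The purple star was at (16.4, 6.2) in frame 1 and (10.1, 6.2) in frame 2.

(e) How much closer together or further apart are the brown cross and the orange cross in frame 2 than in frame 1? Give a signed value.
-4.0

Distance in frame 1: 8.2. Distance in frame 2: 4.2.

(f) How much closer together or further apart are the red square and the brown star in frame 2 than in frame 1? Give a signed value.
-6.3

Distance in frame 1: 14.8. Distance in frame 2: 8.5.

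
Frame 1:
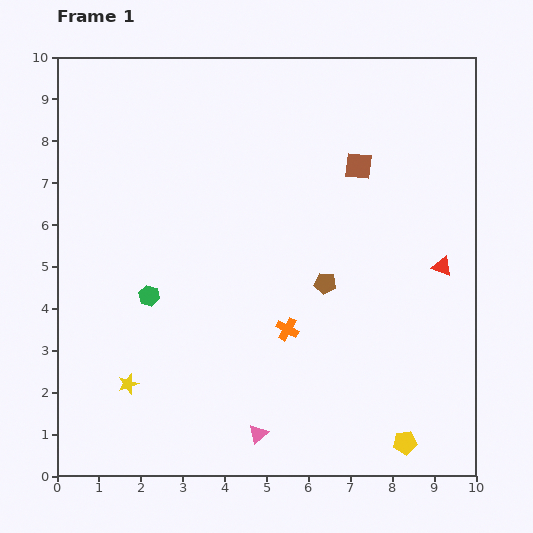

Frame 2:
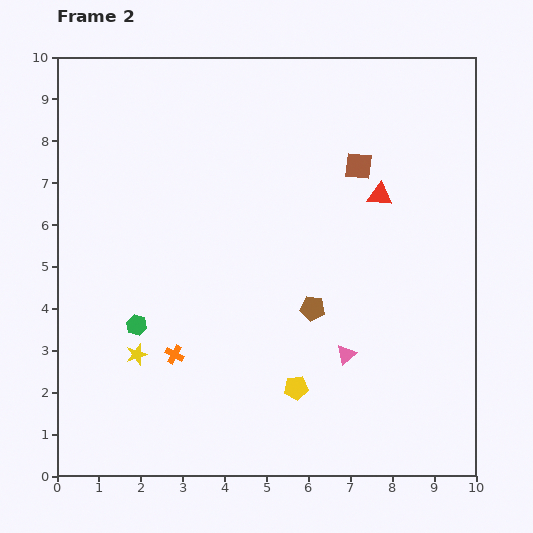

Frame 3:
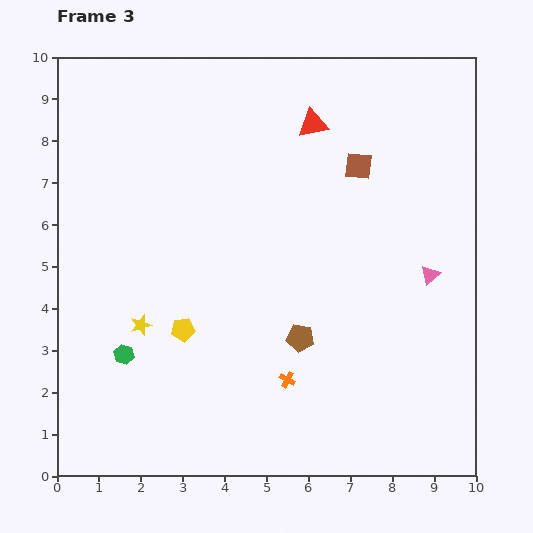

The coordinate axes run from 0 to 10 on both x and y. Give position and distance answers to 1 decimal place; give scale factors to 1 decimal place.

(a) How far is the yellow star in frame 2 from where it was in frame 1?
0.7

The yellow star moved from (1.7, 2.2) to (1.9, 2.9), a distance of √(0.2² + 0.7²) ≈ 0.7.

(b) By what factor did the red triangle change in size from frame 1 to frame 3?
1.5×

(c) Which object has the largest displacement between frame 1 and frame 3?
the yellow pentagon

(moved 5.9; next 5.6)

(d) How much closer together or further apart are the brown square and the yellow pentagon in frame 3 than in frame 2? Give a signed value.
+0.2

Distance in frame 2: 5.5. Distance in frame 3: 5.7.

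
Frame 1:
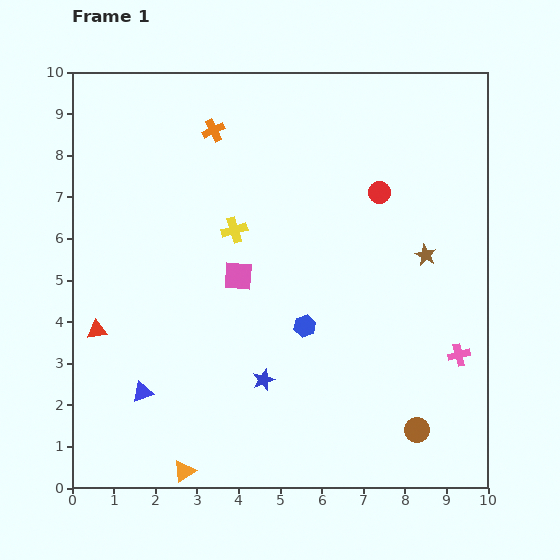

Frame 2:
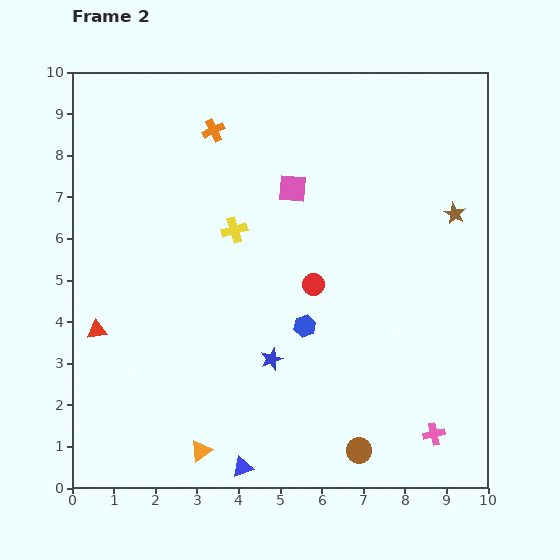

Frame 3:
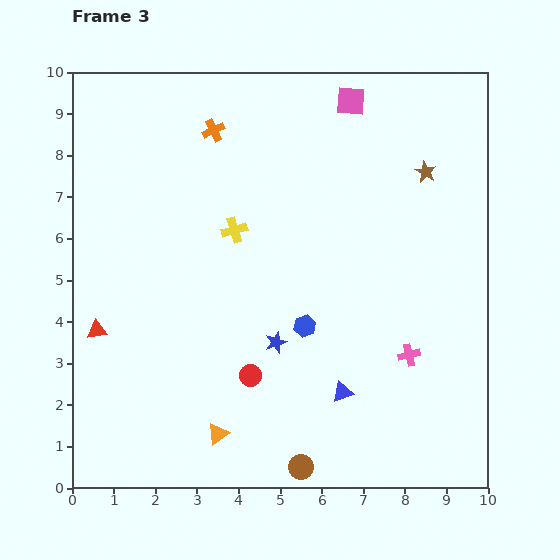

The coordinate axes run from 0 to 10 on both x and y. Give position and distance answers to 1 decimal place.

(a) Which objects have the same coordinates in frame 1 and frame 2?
the blue hexagon, the orange cross, the red triangle, the yellow cross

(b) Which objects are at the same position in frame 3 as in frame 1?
the blue hexagon, the orange cross, the red triangle, the yellow cross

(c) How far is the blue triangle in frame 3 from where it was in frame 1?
4.8

The blue triangle moved from (1.7, 2.3) to (6.5, 2.3), a distance of √(4.8² + 0.0²) ≈ 4.8.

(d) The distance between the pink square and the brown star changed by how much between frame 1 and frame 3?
-2.0

Distance in frame 1: 4.5. Distance in frame 3: 2.5.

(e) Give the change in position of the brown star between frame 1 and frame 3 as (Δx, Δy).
(0.0, 2.0)

The brown star was at (8.5, 5.6) in frame 1 and (8.5, 7.6) in frame 3.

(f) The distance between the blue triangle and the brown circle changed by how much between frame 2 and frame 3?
-0.7

Distance in frame 2: 2.8. Distance in frame 3: 2.1.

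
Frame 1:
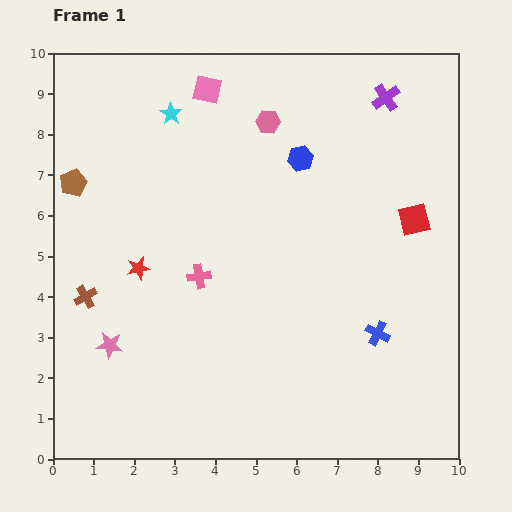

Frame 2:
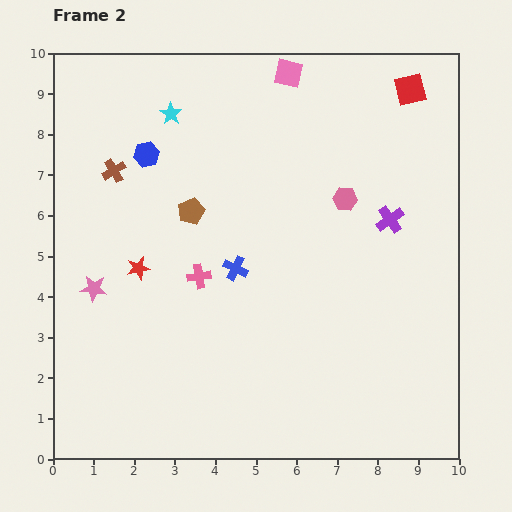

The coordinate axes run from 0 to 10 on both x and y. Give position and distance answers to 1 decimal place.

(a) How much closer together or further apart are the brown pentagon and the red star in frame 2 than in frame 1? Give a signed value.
-0.7

Distance in frame 1: 2.6. Distance in frame 2: 1.9.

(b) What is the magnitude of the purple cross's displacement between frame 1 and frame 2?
3.0

The purple cross moved from (8.2, 8.9) to (8.3, 5.9), a distance of √(0.1² + 3.0²) ≈ 3.0.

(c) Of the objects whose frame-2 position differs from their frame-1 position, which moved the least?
the pink star

(moved 1.5)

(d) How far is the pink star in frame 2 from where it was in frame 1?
1.5

The pink star moved from (1.4, 2.8) to (1.0, 4.2), a distance of √(0.4² + 1.4²) ≈ 1.5.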